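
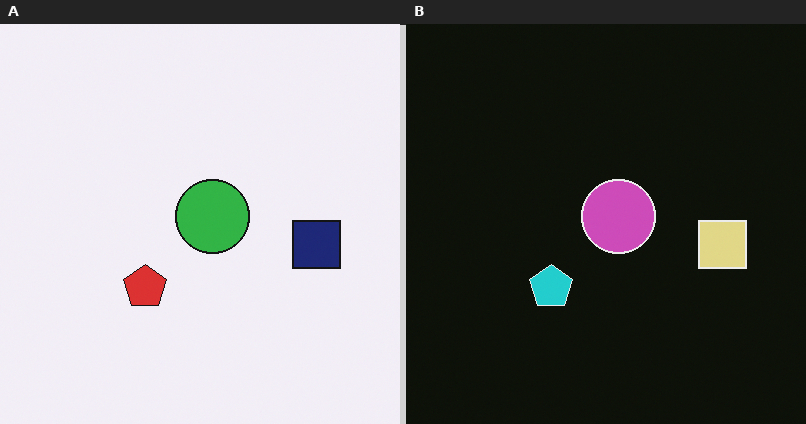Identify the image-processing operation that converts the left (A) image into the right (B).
It was color-inverted (negative).

The light background has become dark and every shape's color is its complement — a photographic negative.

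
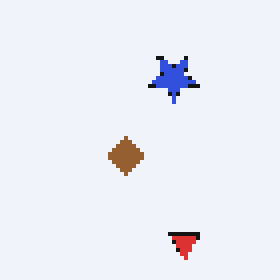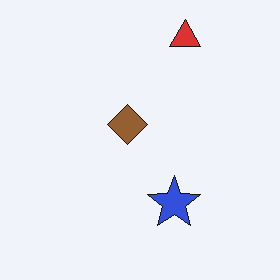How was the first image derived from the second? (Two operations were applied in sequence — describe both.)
The image was lightly pixelated (a mild mosaic effect), then flipped vertically (top ↔ bottom).

Shapes are reduced to large square blocks; fine edges and outlines are lost — a downscale-then-upscale (mosaic) effect. The red triangle is in the top of the second image and the bottom of the first — shapes on opposite sides of the horizontal midline have swapped in a mirror flip.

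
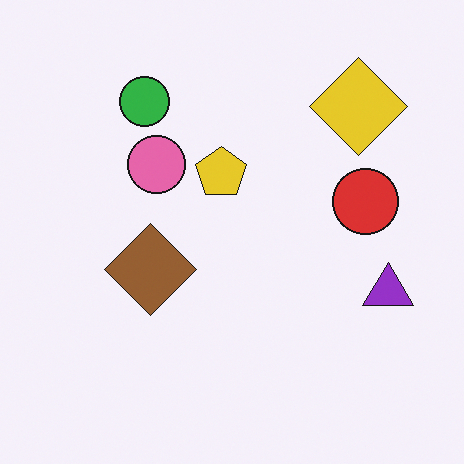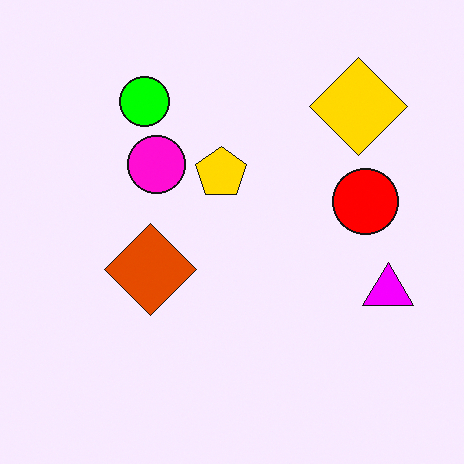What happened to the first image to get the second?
This is the original image heavily oversaturated.

All colors are more vivid — a global saturation change.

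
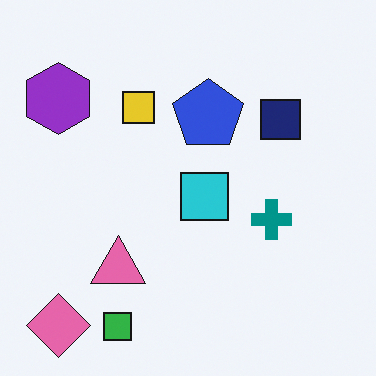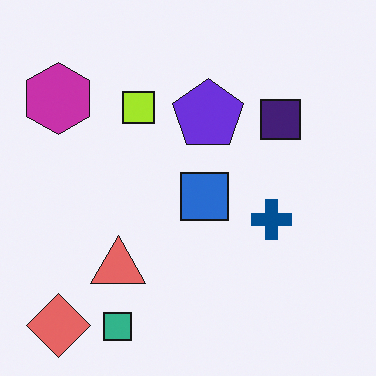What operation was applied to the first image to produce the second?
The transformation is: hue-shifted slightly.

Every shape's color has rotated by the same amount around the hue wheel — a uniform hue shift.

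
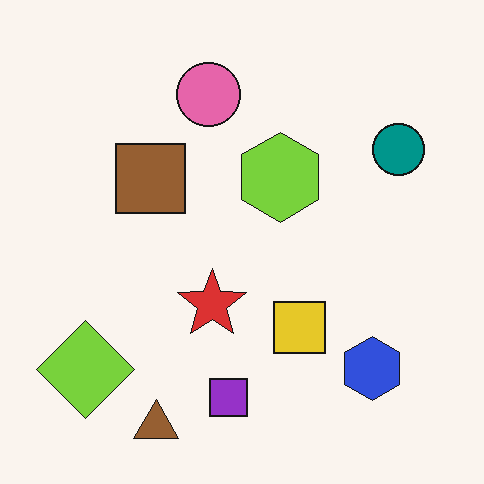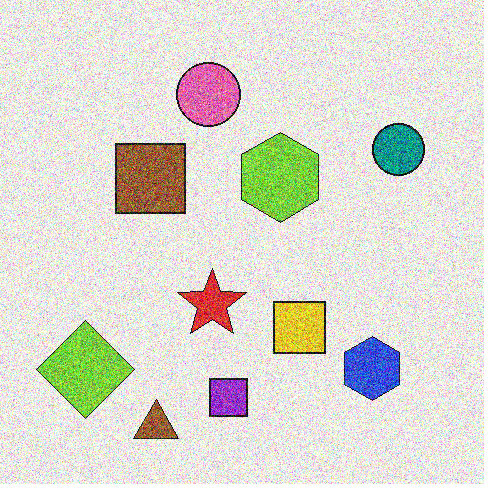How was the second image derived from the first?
It was degraded with heavy additive noise.

Random speckle covers the whole image, including the flat background.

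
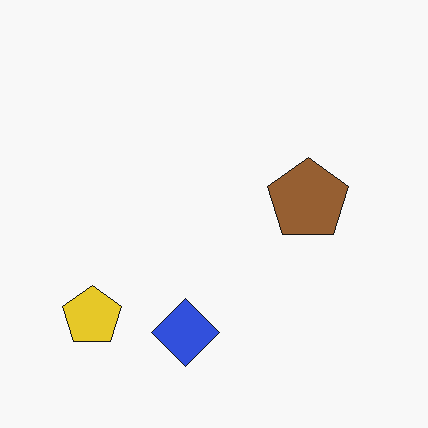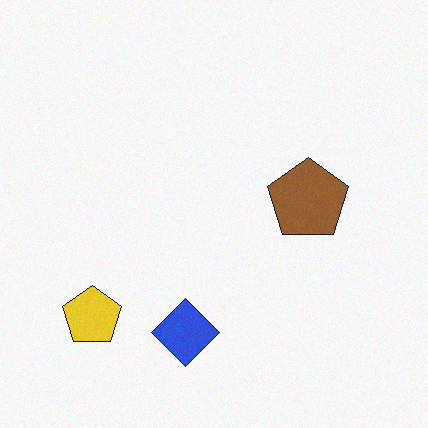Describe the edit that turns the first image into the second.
The transformation is: degraded with subtle gaussian noise.

Random speckle covers the whole image, including the flat background.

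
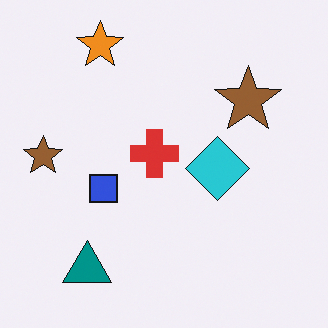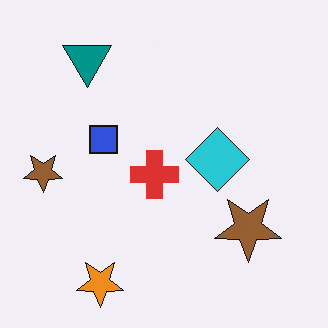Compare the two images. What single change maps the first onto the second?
This is the original image flipped vertically (top ↔ bottom).

The orange star is in the top-left of the first image and the bottom-left of the second — shapes on opposite sides of the horizontal midline have swapped in a mirror flip.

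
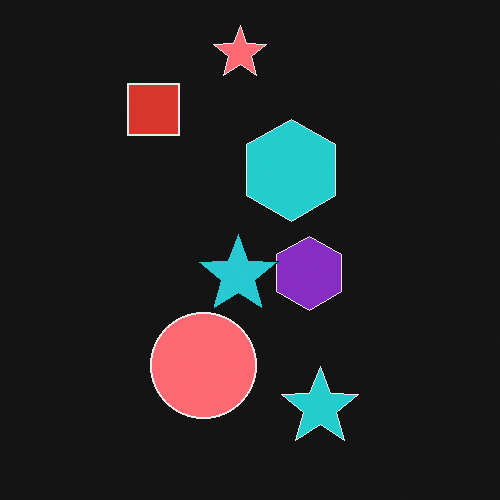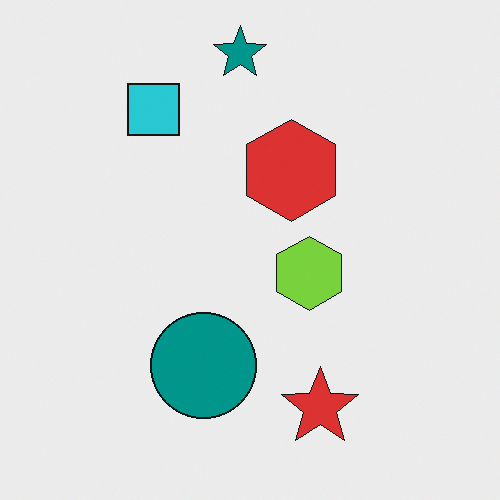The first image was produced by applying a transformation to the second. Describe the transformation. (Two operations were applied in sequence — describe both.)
This is the original image color-inverted (negative), then overlaid with an additional cyan star.

The light background has become dark and every shape's color is its complement — a photographic negative. A cyan star appears in the first image that is absent from the second.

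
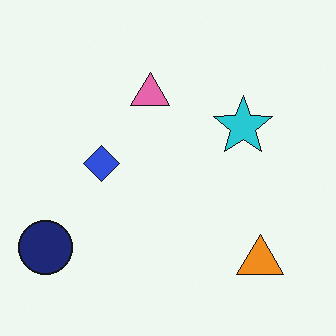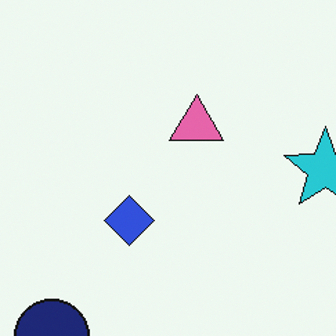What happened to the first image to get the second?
The transformation is: cropped to a modestly smaller region and rescaled.

The visible shapes are larger and the field of view is narrower; shapes near the original edges may be partly or wholly outside the frame — a crop-and-rescale.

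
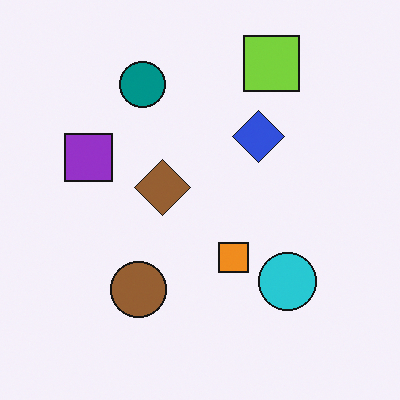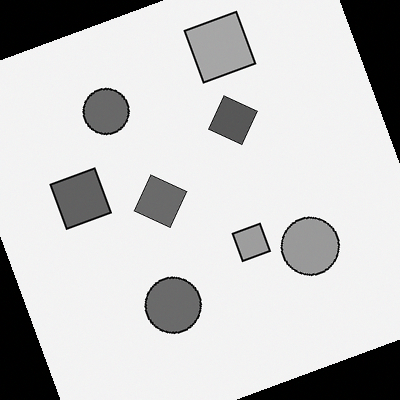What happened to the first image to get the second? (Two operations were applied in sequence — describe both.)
The image was converted to grayscale, then rotated counter-clockwise by a moderate amount.

All color is removed — every shape is now a shade of grey. Every shape is tilted by the same angle and the image corners show triangular fill wedges — a whole-image rotation by a non-right angle.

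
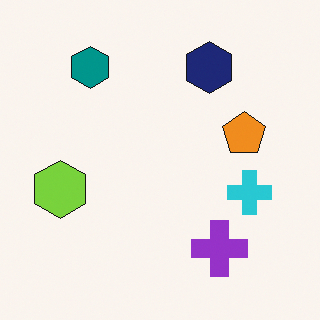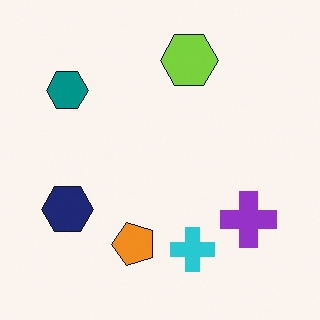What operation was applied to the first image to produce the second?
Transposed (reflected across the top-left ↔ bottom-right diagonal).

Shapes have swapped their row and column positions — what was in the top-right is now in the bottom-left — a diagonal reflection.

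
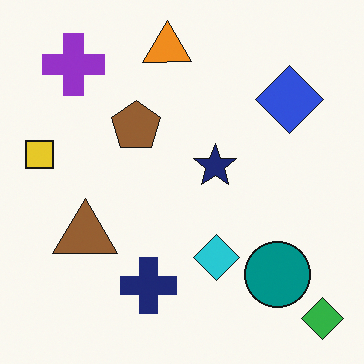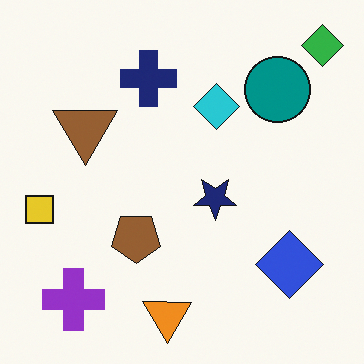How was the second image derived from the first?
It was flipped vertically (top ↔ bottom).

The green diamond is in the bottom-right of the first image and the top-right of the second — shapes on opposite sides of the horizontal midline have swapped in a mirror flip.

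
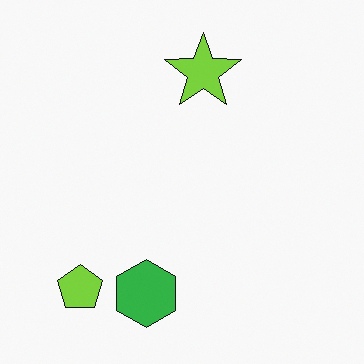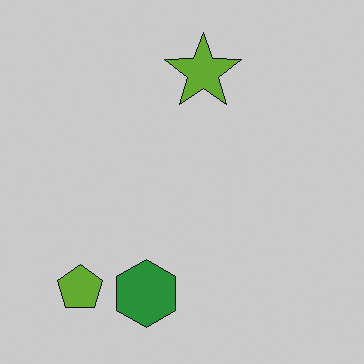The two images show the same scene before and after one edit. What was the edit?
The image was darkened a little.

Every pixel — background and shapes alike — is uniformly darkened.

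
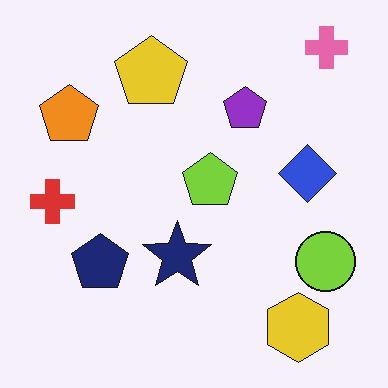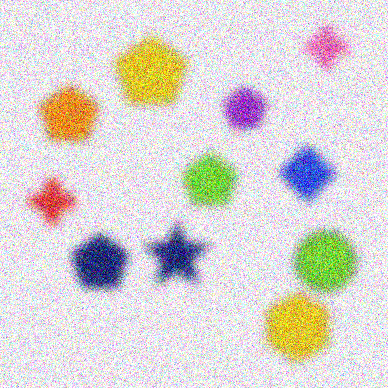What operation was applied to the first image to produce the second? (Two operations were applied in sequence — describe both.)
Strongly gaussian-blurred, then degraded with a thick layer of grain.

Shape edges and outlines are uniformly softened across the whole image. Random speckle covers the whole image, including the flat background.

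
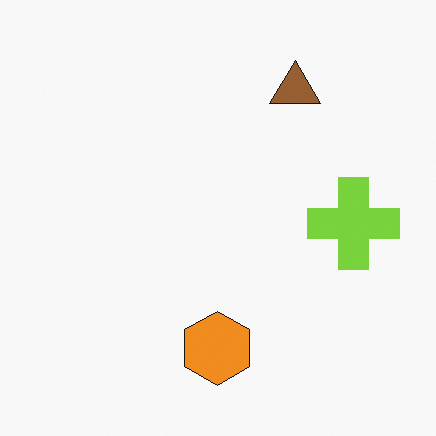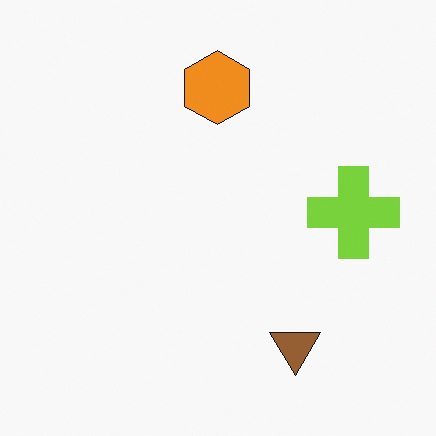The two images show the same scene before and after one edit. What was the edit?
This is the original image flipped vertically (top ↔ bottom).

The orange hexagon is in the bottom of the first image and the top of the second — shapes on opposite sides of the horizontal midline have swapped in a mirror flip.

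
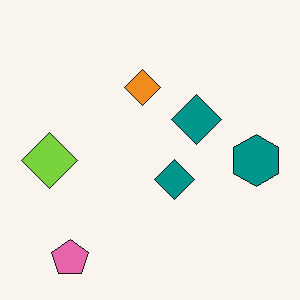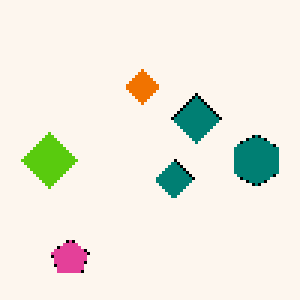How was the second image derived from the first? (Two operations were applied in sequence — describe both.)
The image was given slightly increased contrast, then lightly pixelated (a mild mosaic effect).

Tones are pushed away from mid-grey across the whole image — a global contrast change. Shapes are reduced to large square blocks; fine edges and outlines are lost — a downscale-then-upscale (mosaic) effect.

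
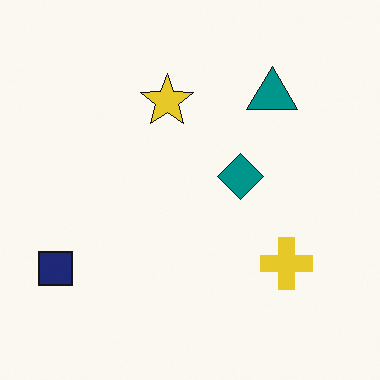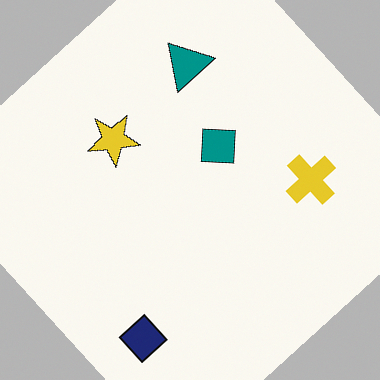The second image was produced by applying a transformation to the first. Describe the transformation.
Rotated counter-clockwise by a large amount — several tens of degrees.

Every shape is tilted by the same angle and the image corners show triangular fill wedges — a whole-image rotation by a non-right angle.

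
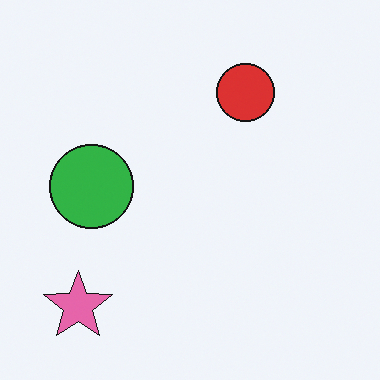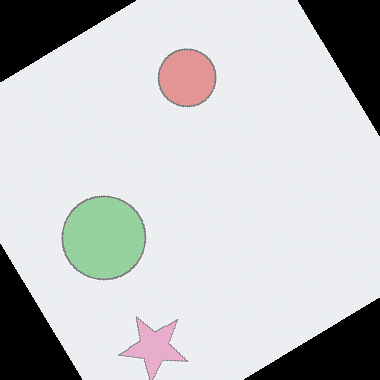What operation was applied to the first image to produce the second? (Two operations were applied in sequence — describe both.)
The second image is the first washed out (contrast reduced), then rotated counter-clockwise by a large amount — several tens of degrees.

Tones are pushed toward mid-grey across the whole image — a global contrast change. Every shape is tilted by the same angle and the image corners show triangular fill wedges — a whole-image rotation by a non-right angle.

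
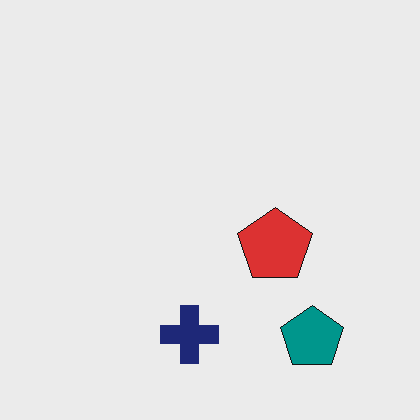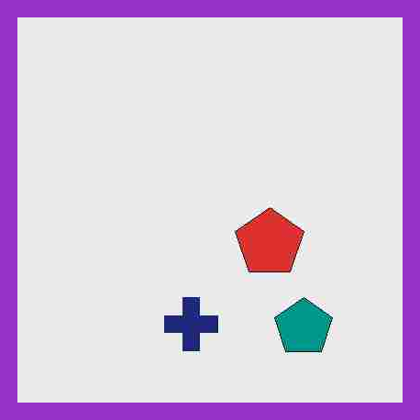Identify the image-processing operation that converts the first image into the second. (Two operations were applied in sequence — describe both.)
The image was degraded with heavy JPEG compression, then framed with a purple border.

Blocky 8×8 compression artifacts appear around shape edges and the flat background shows ringing — characteristic JPEG degradation. A solid purple frame runs around the edge of the second image, with the content slightly shrunk inside it.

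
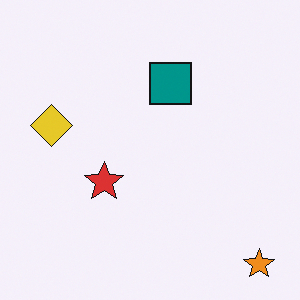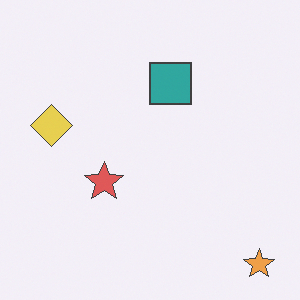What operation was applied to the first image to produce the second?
It was given slightly reduced contrast.

Tones are pushed toward mid-grey across the whole image — a global contrast change.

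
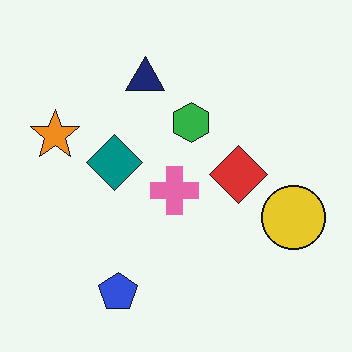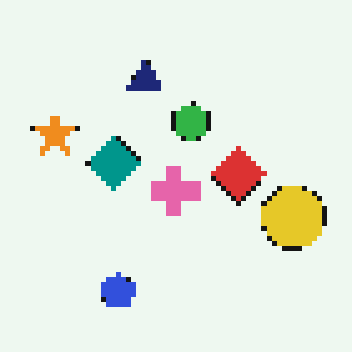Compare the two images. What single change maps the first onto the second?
The second image is the first lightly pixelated (a mild mosaic effect).

Shapes are reduced to large square blocks; fine edges and outlines are lost — a downscale-then-upscale (mosaic) effect.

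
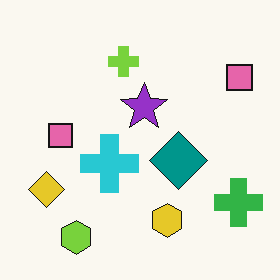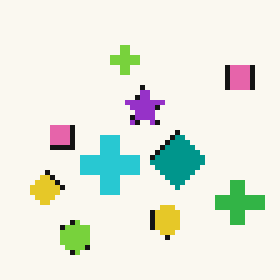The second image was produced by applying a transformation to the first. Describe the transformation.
The image was mildly pixelated.

Shapes are reduced to large square blocks; fine edges and outlines are lost — a downscale-then-upscale (mosaic) effect.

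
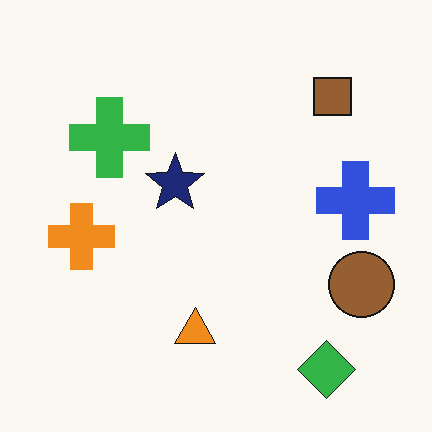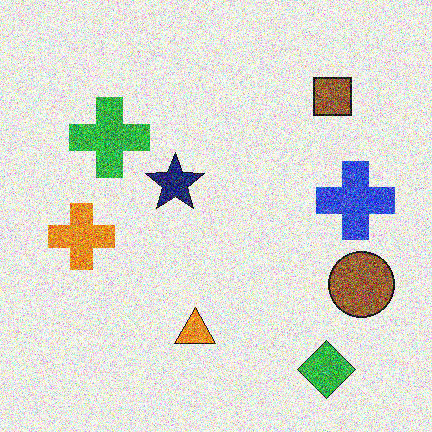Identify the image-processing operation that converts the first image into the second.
It was degraded with strong gaussian noise.

Random speckle covers the whole image, including the flat background.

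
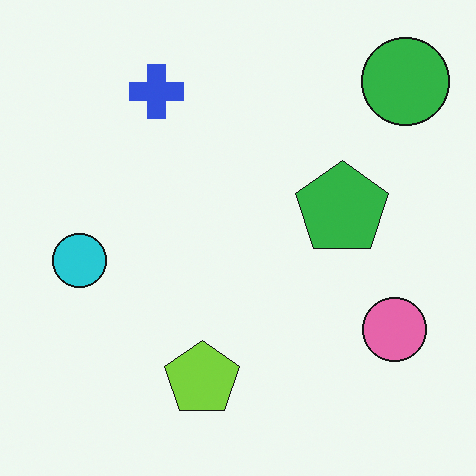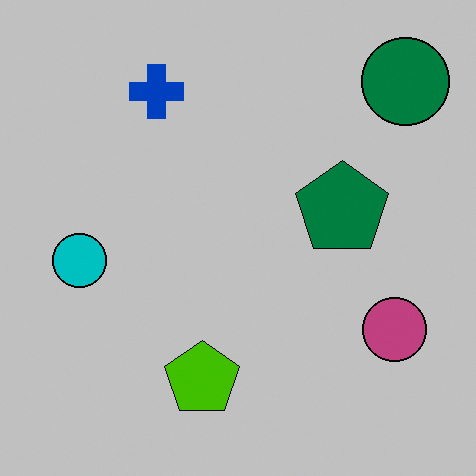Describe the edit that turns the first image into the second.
The image was aggressively posterized.

Each flat color has snapped to a coarser quantized level — most visibly, the near-white background has dropped to a flat grey.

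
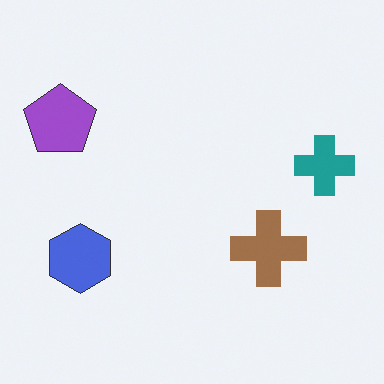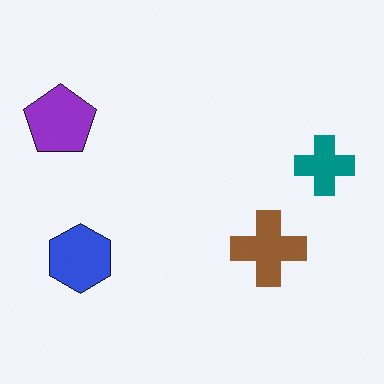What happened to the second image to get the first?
The image was given slightly reduced contrast.

Tones are pushed toward mid-grey across the whole image — a global contrast change.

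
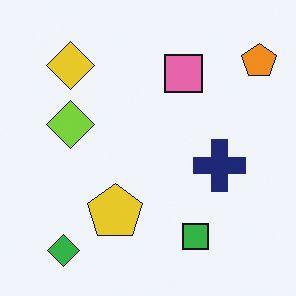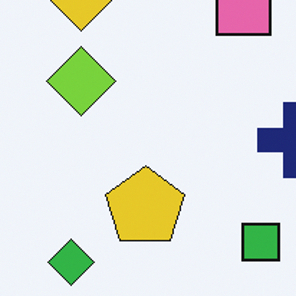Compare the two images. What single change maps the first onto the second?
It was cropped slightly and scaled back up.

The visible shapes are larger and the field of view is narrower; shapes near the original edges may be partly or wholly outside the frame — a crop-and-rescale.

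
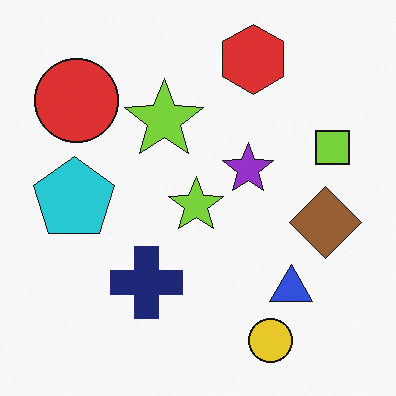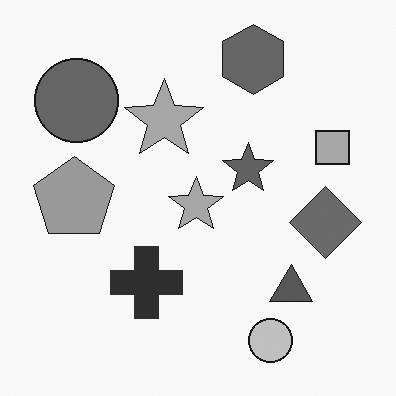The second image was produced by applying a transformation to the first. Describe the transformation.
The transformation is: converted to grayscale.

All color is removed — every shape is now a shade of grey.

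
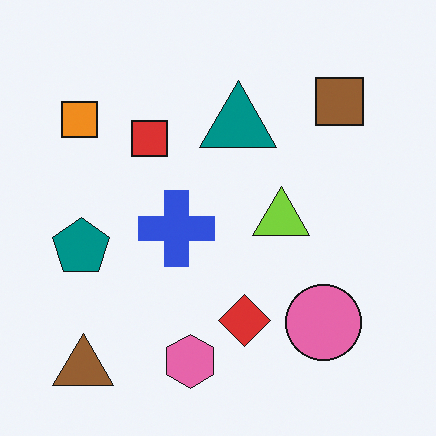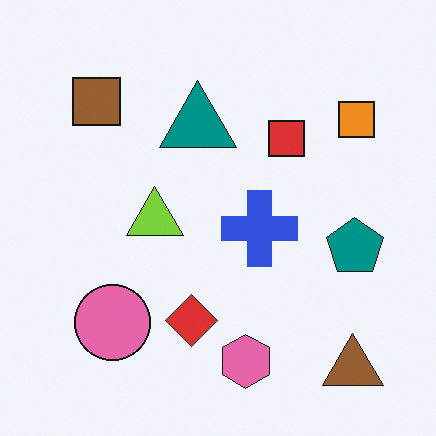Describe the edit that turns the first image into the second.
The transformation is: flipped horizontally (left ↔ right).

The orange square is in the top-left of the first image and the top-right of the second — shapes on opposite sides of the vertical midline have swapped in a mirror flip.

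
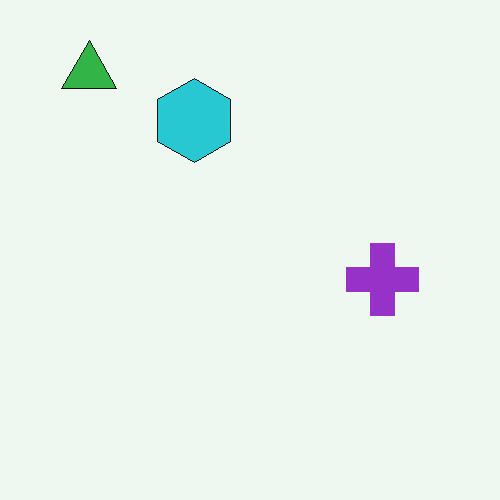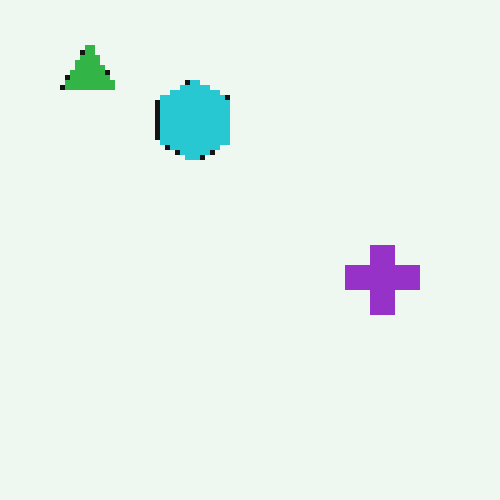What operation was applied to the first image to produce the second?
The second image is the first lightly pixelated (a mild mosaic effect).

Shapes are reduced to large square blocks; fine edges and outlines are lost — a downscale-then-upscale (mosaic) effect.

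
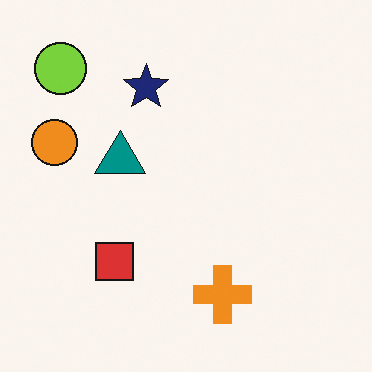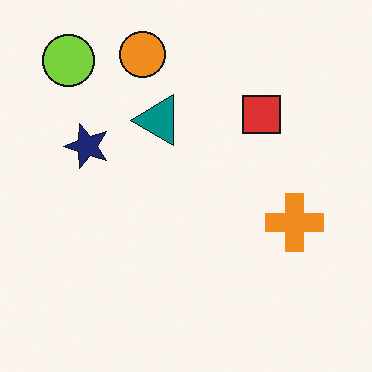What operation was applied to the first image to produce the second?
The transformation is: transposed (reflected across the top-left ↔ bottom-right diagonal).

Shapes have swapped their row and column positions — what was in the top-right is now in the bottom-left — a diagonal reflection.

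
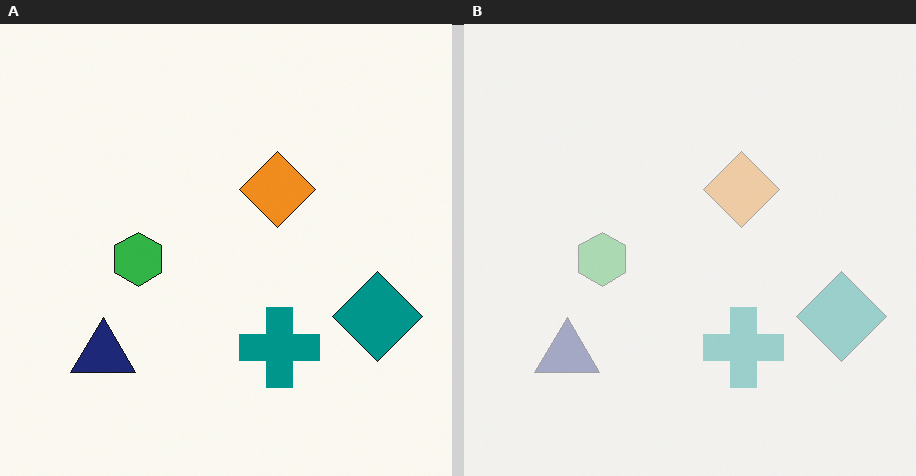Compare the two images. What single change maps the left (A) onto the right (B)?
The transformation is: given much lower contrast.

Tones are pushed toward mid-grey across the whole image — a global contrast change.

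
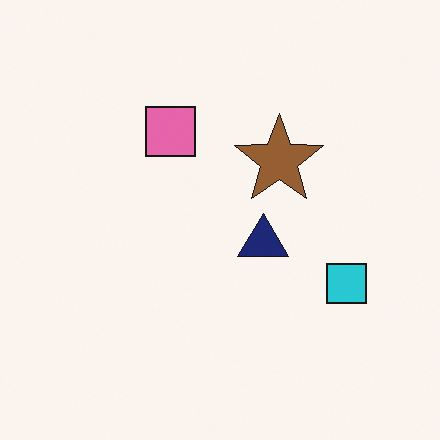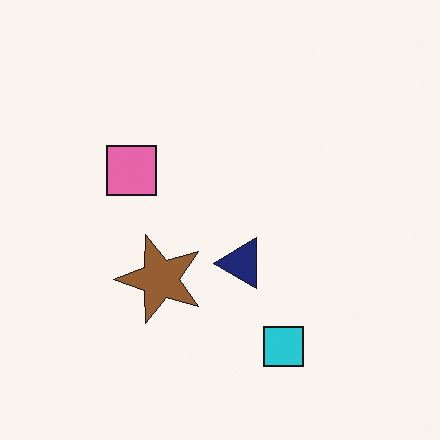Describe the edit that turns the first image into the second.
It was transposed (reflected across the top-left ↔ bottom-right diagonal).

Shapes have swapped their row and column positions — what was in the top-right is now in the bottom-left — a diagonal reflection.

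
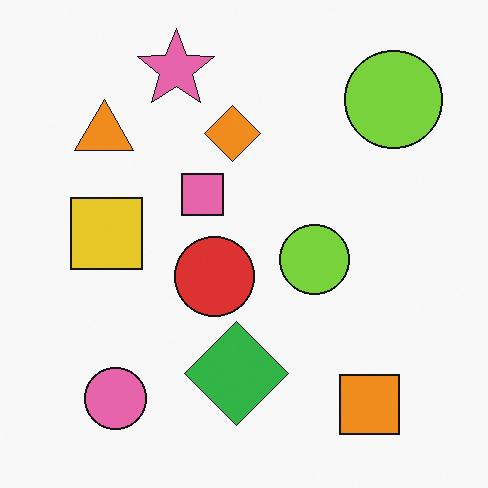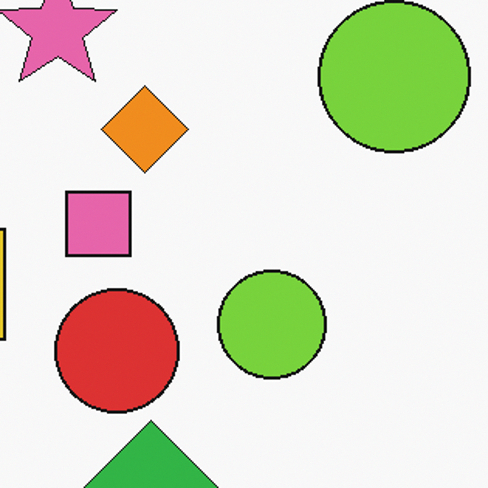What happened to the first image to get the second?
The second image is the first cropped to a modestly smaller region and rescaled.

The visible shapes are larger and the field of view is narrower; shapes near the original edges may be partly or wholly outside the frame — a crop-and-rescale.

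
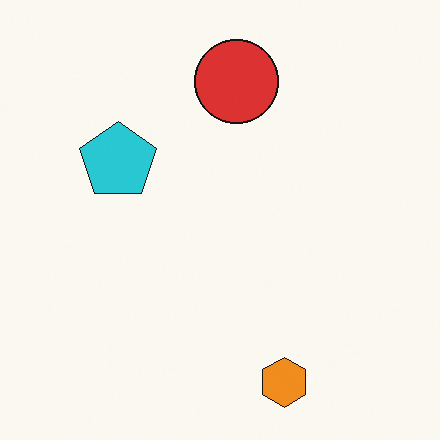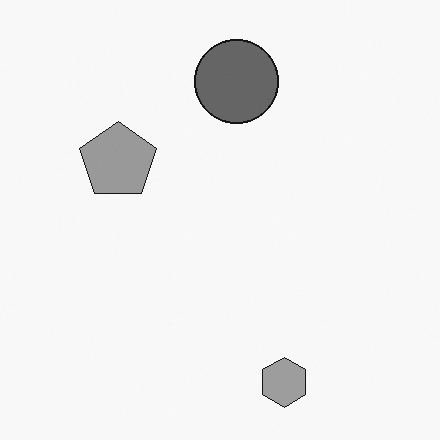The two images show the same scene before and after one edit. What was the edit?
It was converted to grayscale.

All color is removed — every shape is now a shade of grey.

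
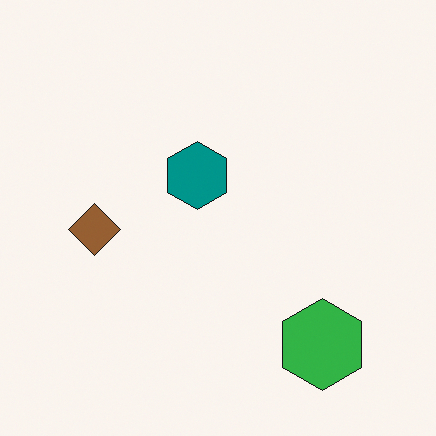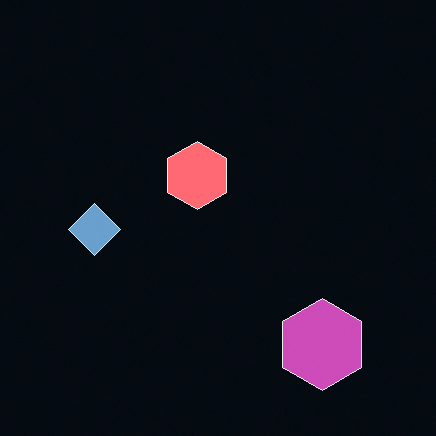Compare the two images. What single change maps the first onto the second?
This is the original image color-inverted (negative).

The light background has become dark and every shape's color is its complement — a photographic negative.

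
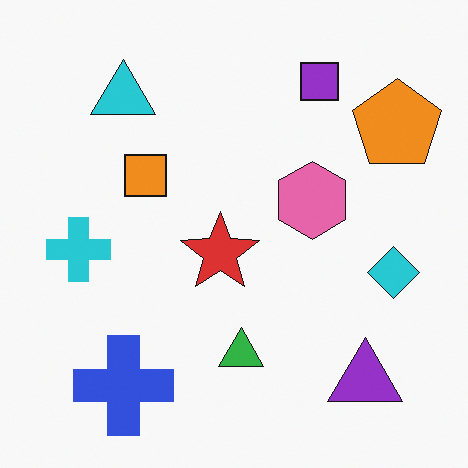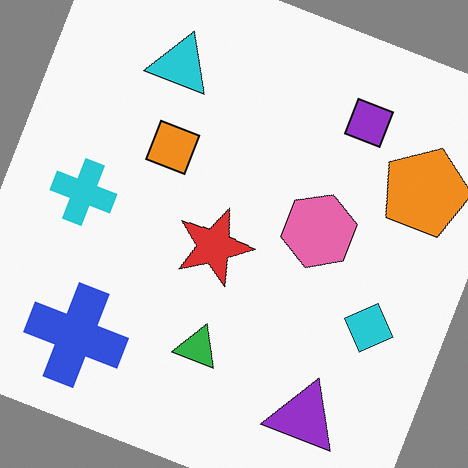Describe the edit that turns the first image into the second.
The transformation is: rotated clockwise by a clearly visible amount.

Every shape is tilted by the same angle and the image corners show triangular fill wedges — a whole-image rotation by a non-right angle.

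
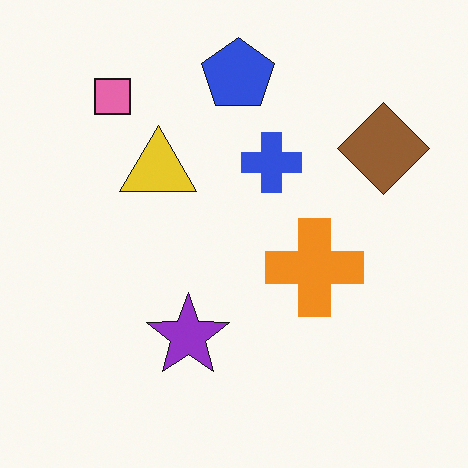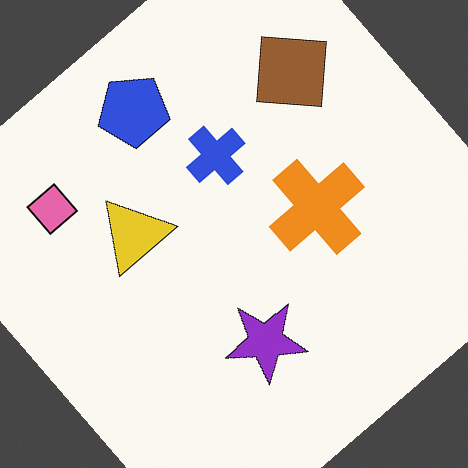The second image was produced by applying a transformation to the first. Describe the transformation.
This is the original image rotated counter-clockwise by a large amount — several tens of degrees.

Every shape is tilted by the same angle and the image corners show triangular fill wedges — a whole-image rotation by a non-right angle.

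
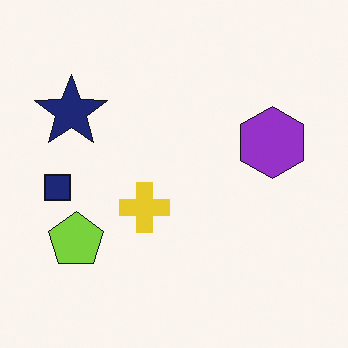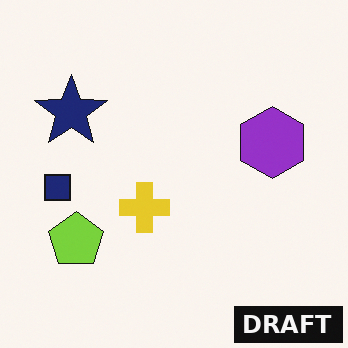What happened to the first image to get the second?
The image was watermarked with the text "DRAFT" in the lower-right corner.

A dark label reading "DRAFT" appears in the lower-right corner.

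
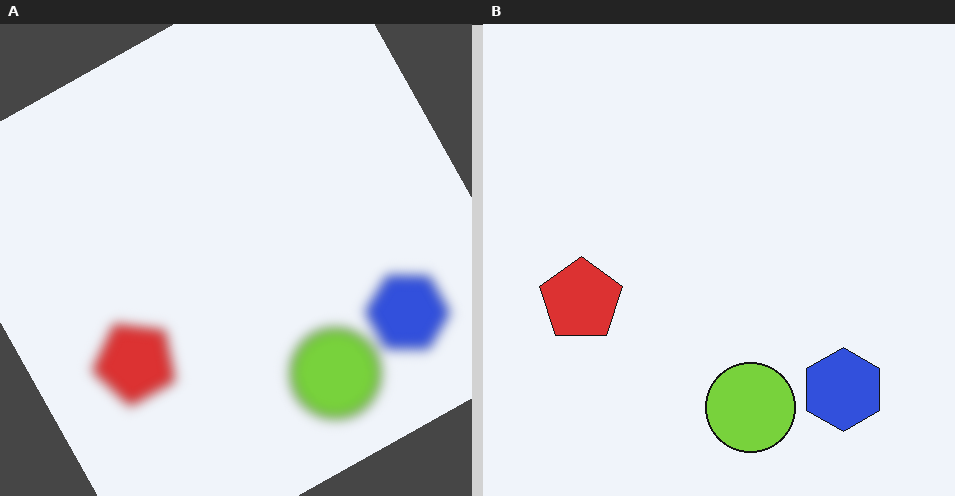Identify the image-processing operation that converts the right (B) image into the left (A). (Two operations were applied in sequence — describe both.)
The transformation is: heavily blurred, then rotated counter-clockwise by a moderate amount.

Shape edges and outlines are uniformly softened across the whole image. Every shape is tilted by the same angle and the image corners show triangular fill wedges — a whole-image rotation by a non-right angle.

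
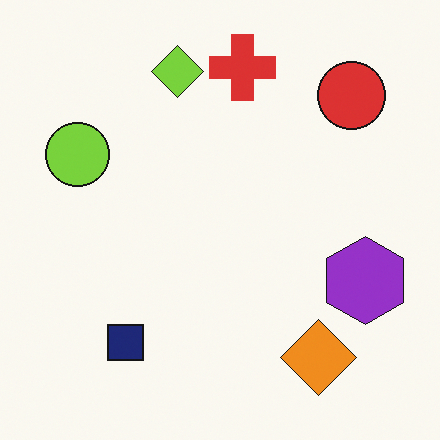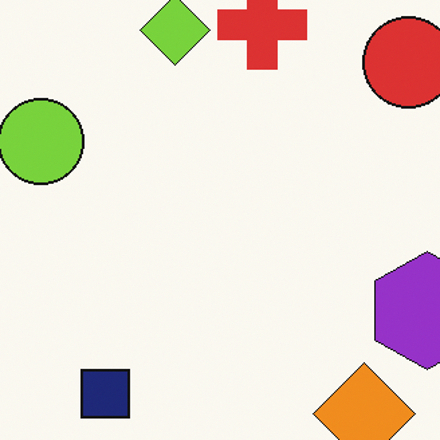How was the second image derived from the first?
The image was cropped to a modestly smaller region and rescaled.

The visible shapes are larger and the field of view is narrower; shapes near the original edges may be partly or wholly outside the frame — a crop-and-rescale.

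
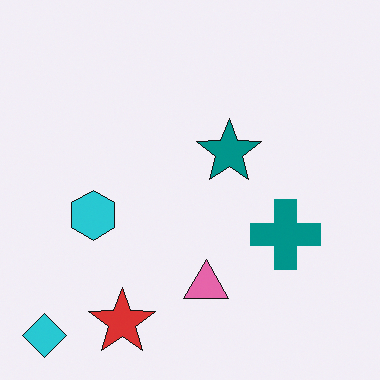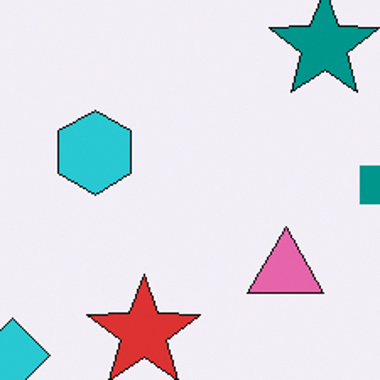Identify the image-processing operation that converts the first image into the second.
Cropped tightly and scaled back up.

The visible shapes are larger and the field of view is narrower; shapes near the original edges may be partly or wholly outside the frame — a crop-and-rescale.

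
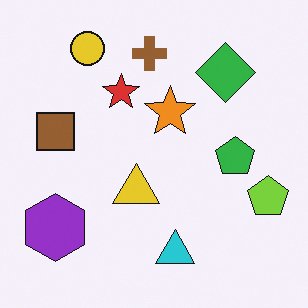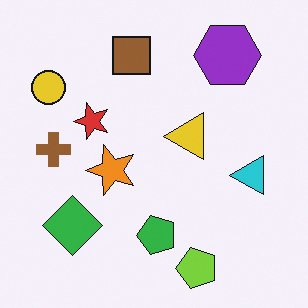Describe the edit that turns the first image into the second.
This is the original image transposed (reflected across the top-left ↔ bottom-right diagonal).

Shapes have swapped their row and column positions — what was in the top-right is now in the bottom-left — a diagonal reflection.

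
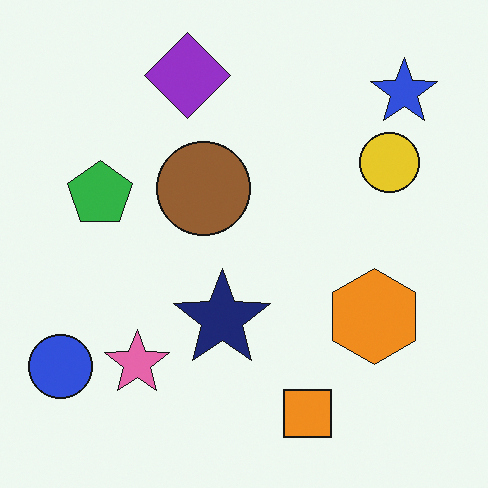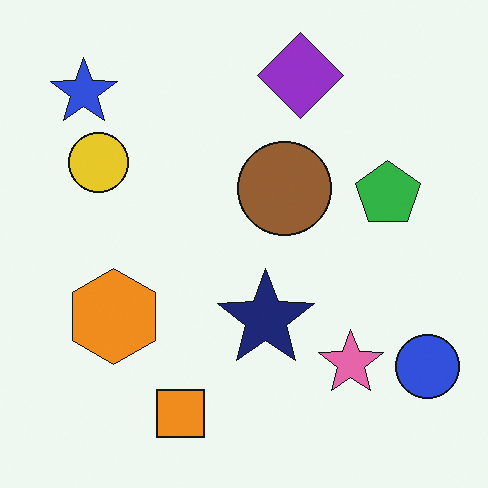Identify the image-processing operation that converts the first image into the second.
It was flipped horizontally (left ↔ right).

The blue circle is in the bottom-left of the first image and the bottom-right of the second — shapes on opposite sides of the vertical midline have swapped in a mirror flip.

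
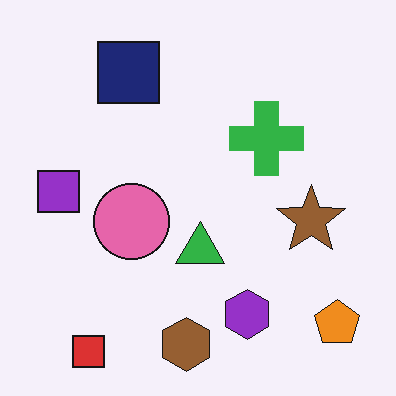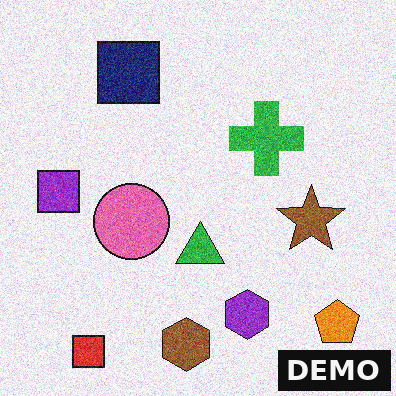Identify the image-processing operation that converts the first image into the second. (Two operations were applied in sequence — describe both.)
It was degraded with visible gaussian noise, then watermarked with the text "DEMO" in the lower-right corner.

Random speckle covers the whole image, including the flat background. A dark label reading "DEMO" appears in the lower-right corner.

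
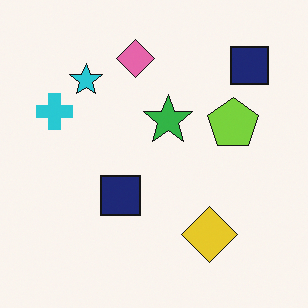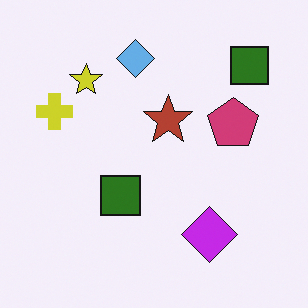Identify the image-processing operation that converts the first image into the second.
Hue-shifted by a large amount.

Every shape's color has rotated by the same amount around the hue wheel — a uniform hue shift.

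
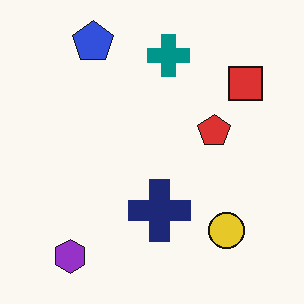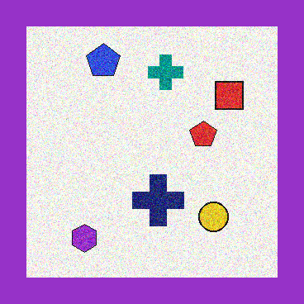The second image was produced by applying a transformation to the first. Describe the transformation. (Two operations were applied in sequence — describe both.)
The transformation is: degraded with a thick layer of grain, then framed with a purple border.

Random speckle covers the whole image, including the flat background. A solid purple frame runs around the edge of the second image, with the content slightly shrunk inside it.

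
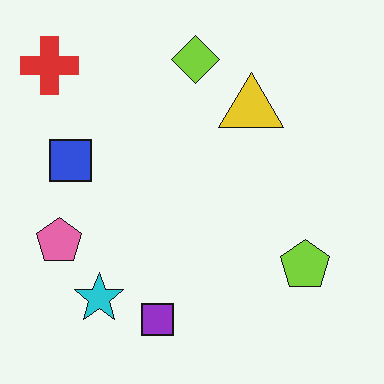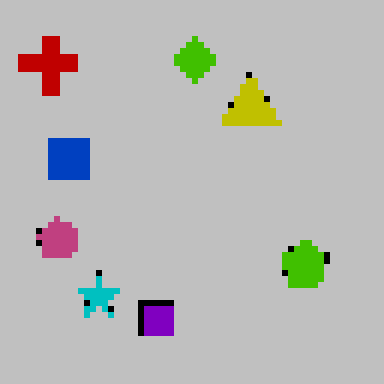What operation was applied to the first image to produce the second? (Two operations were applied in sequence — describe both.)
The transformation is: aggressively posterized, then moderately pixelated.

Each flat color has snapped to a coarser quantized level — most visibly, the near-white background has dropped to a flat grey. Shapes are reduced to large square blocks; fine edges and outlines are lost — a downscale-then-upscale (mosaic) effect.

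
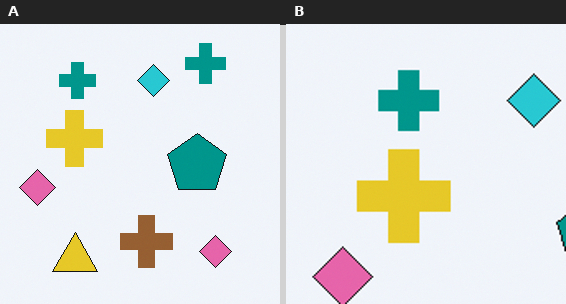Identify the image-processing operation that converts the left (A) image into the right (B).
The right (B) image is the left (A) cropped tightly and scaled back up.

The visible shapes are larger and the field of view is narrower; shapes near the original edges may be partly or wholly outside the frame — a crop-and-rescale.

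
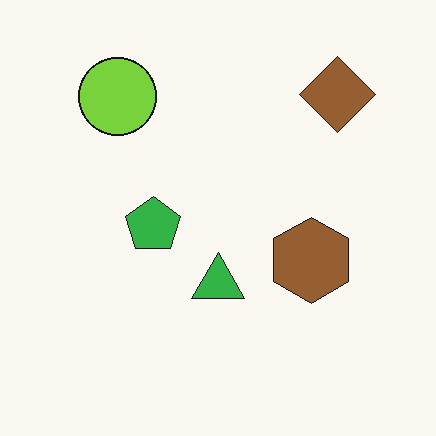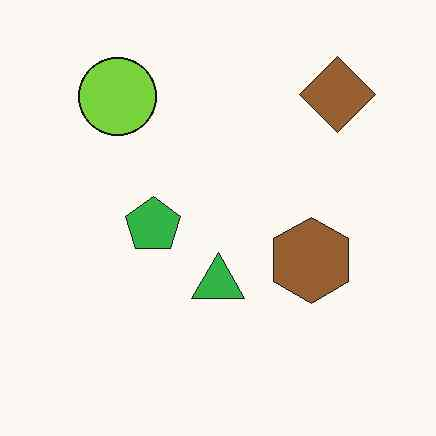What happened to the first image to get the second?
The second image is the first JPEG-compressed with visible artifacts.

Blocky 8×8 compression artifacts appear around shape edges and the flat background shows ringing — characteristic JPEG degradation.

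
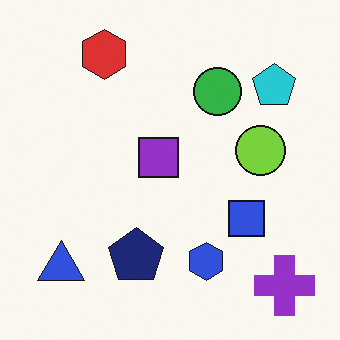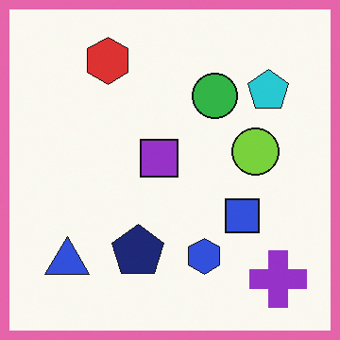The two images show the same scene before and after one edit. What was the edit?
The second image is the first framed with a pink border.

A solid pink frame runs around the edge of the second image, with the content slightly shrunk inside it.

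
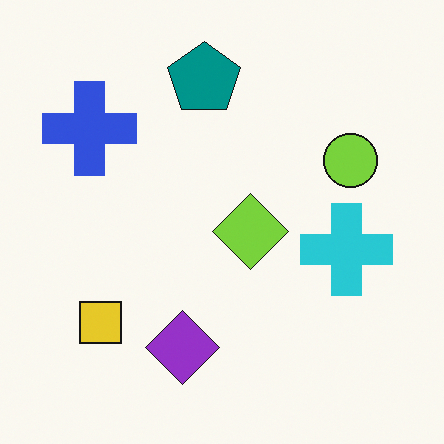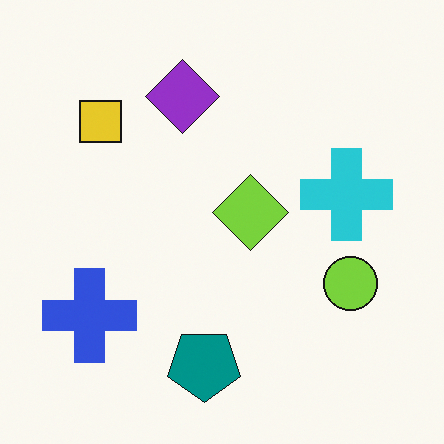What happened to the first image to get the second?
It was flipped vertically (top ↔ bottom).

The teal pentagon is in the top of the first image and the bottom of the second — shapes on opposite sides of the horizontal midline have swapped in a mirror flip.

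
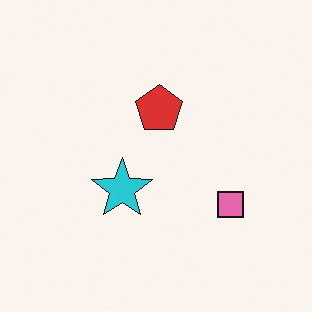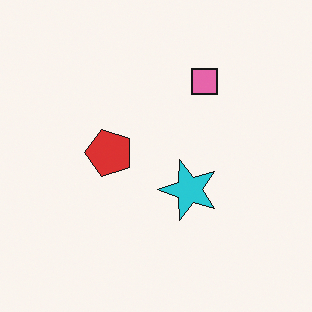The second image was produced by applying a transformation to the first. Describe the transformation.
Rotated 90° counter-clockwise.

The pink square sits in the right of the first image and the top of the second — consistent with a whole-image 90° counter-clockwise rotation.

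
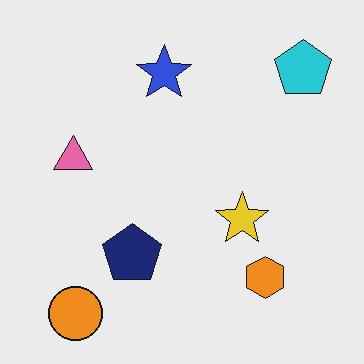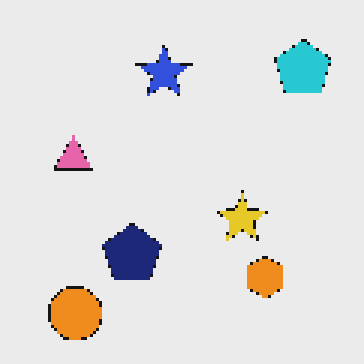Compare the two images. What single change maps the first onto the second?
This is the original image mildly pixelated.

Shapes are reduced to large square blocks; fine edges and outlines are lost — a downscale-then-upscale (mosaic) effect.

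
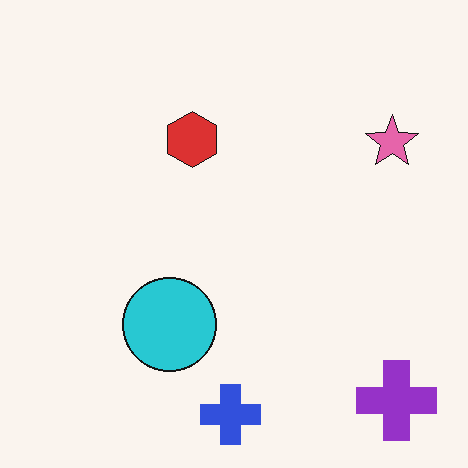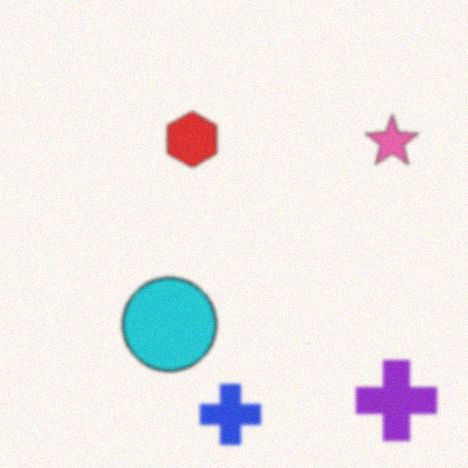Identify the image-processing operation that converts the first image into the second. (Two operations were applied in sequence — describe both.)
It was lightly blurred, then degraded with a light layer of grain.

Shape edges and outlines are uniformly softened across the whole image. Random speckle covers the whole image, including the flat background.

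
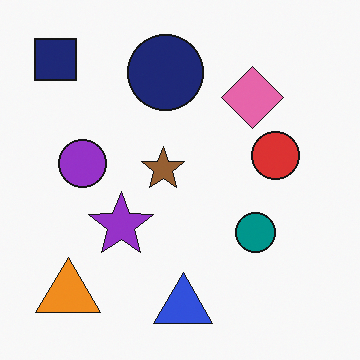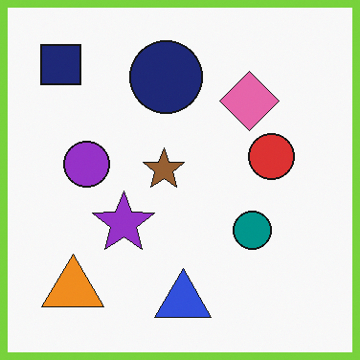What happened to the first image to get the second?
The transformation is: framed with a lime border.

A solid lime frame runs around the edge of the second image, with the content slightly shrunk inside it.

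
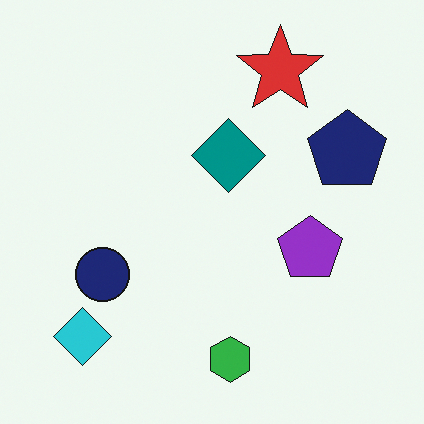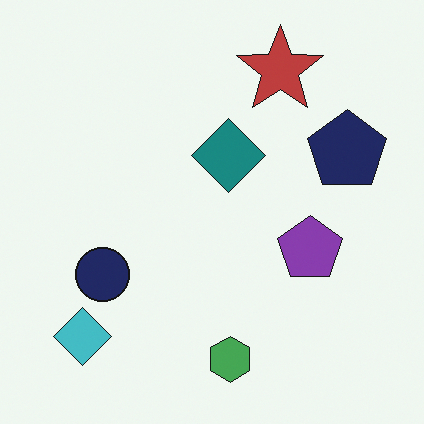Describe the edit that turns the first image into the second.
The transformation is: slightly desaturated.

All colors are more muted and greyish — a global saturation change.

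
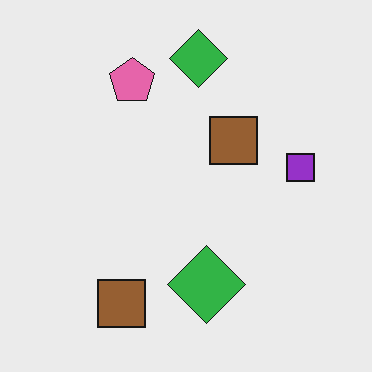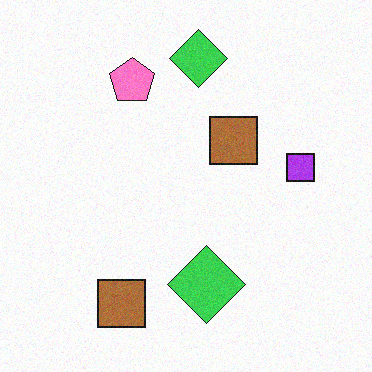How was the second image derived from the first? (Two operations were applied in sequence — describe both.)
It was brightened a little, then degraded with subtle gaussian noise.

Every pixel — background and shapes alike — is uniformly brightened. Random speckle covers the whole image, including the flat background.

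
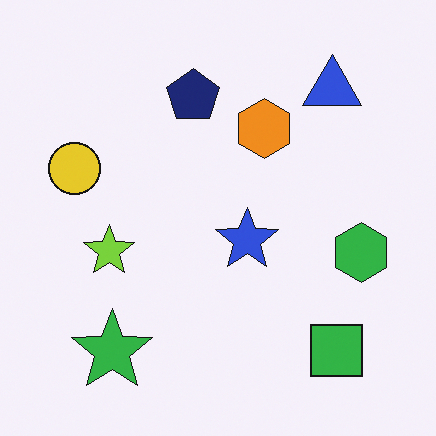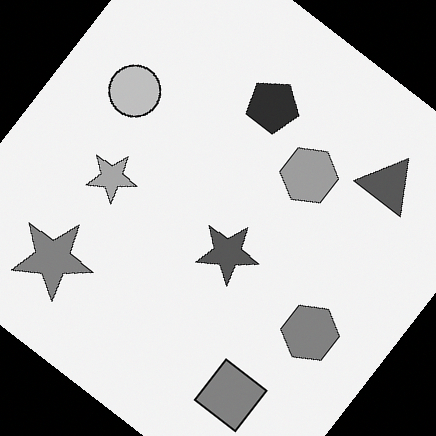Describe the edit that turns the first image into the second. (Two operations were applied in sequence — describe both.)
The second image is the first rotated clockwise by a large amount — several tens of degrees, then converted to grayscale.

Every shape is tilted by the same angle and the image corners show triangular fill wedges — a whole-image rotation by a non-right angle. All color is removed — every shape is now a shade of grey.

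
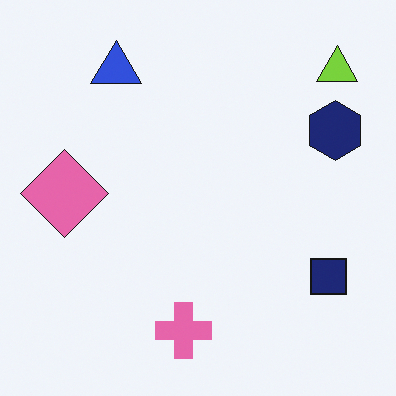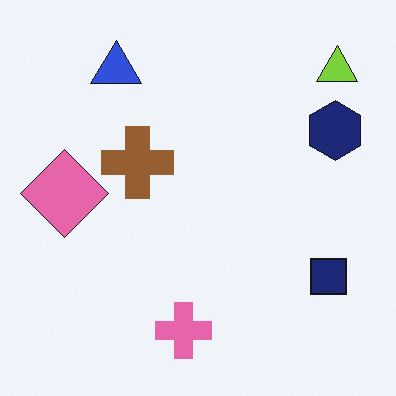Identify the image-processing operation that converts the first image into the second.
The image was overlaid with an additional brown cross.

A brown cross appears in the second image that is absent from the first.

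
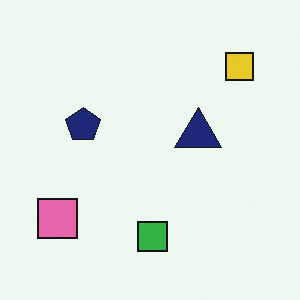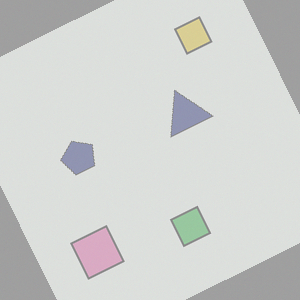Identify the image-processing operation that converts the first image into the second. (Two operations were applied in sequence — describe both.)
The second image is the first rotated counter-clockwise by a clearly visible amount, then washed out (contrast reduced).

Every shape is tilted by the same angle and the image corners show triangular fill wedges — a whole-image rotation by a non-right angle. Tones are pushed toward mid-grey across the whole image — a global contrast change.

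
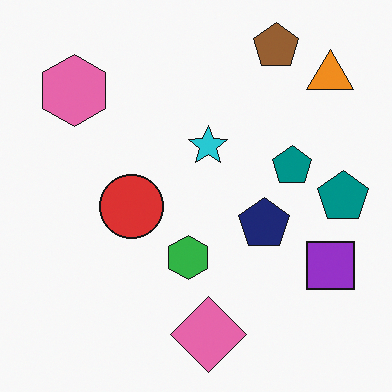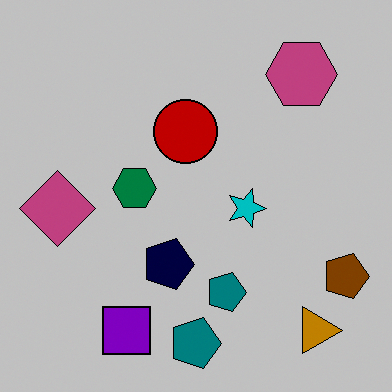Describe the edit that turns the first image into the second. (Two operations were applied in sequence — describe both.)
The second image is the first rotated 90° clockwise, then aggressively posterized.

The orange triangle sits in the top-right of the first image and the bottom-right of the second — consistent with a whole-image 90° clockwise rotation. Each flat color has snapped to a coarser quantized level — most visibly, the near-white background has dropped to a flat grey.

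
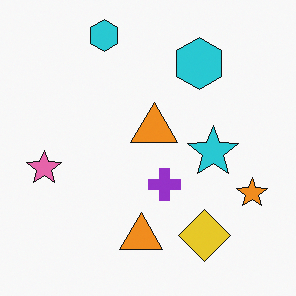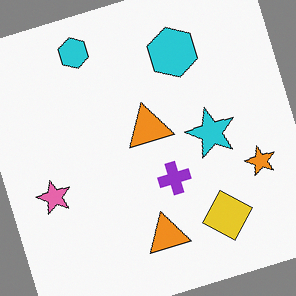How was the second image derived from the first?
It was rotated counter-clockwise by a clearly visible amount.

Every shape is tilted by the same angle and the image corners show triangular fill wedges — a whole-image rotation by a non-right angle.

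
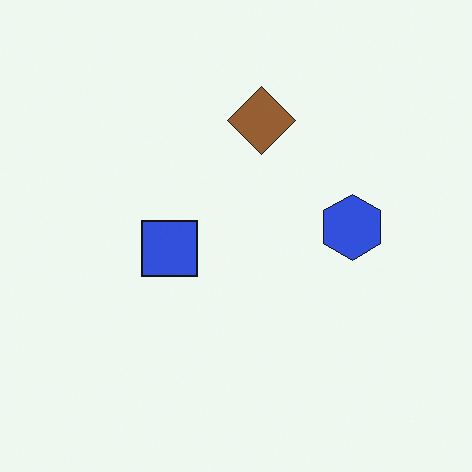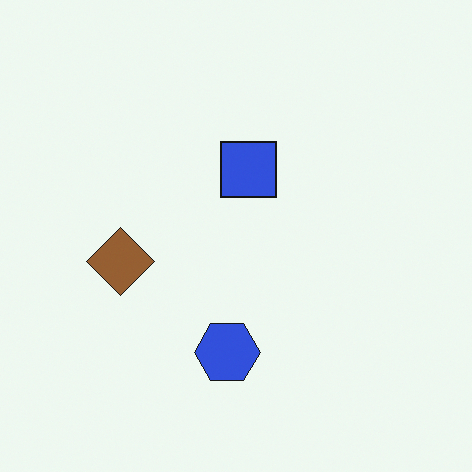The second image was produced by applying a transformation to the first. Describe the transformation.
The second image is the first transposed (reflected across the top-left ↔ bottom-right diagonal).

Shapes have swapped their row and column positions — what was in the top-right is now in the bottom-left — a diagonal reflection.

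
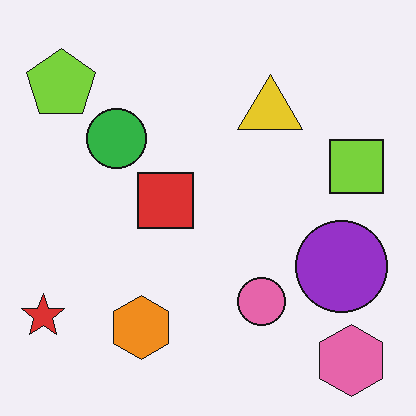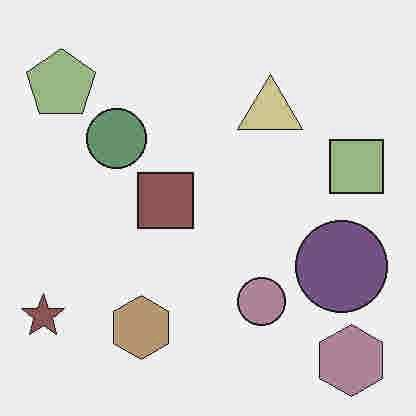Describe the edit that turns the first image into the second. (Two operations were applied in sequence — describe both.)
Heavily JPEG-compressed with obvious blocking artifacts, then made much more muted (saturation change).

Blocky 8×8 compression artifacts appear around shape edges and the flat background shows ringing — characteristic JPEG degradation. All colors are more muted and greyish — a global saturation change.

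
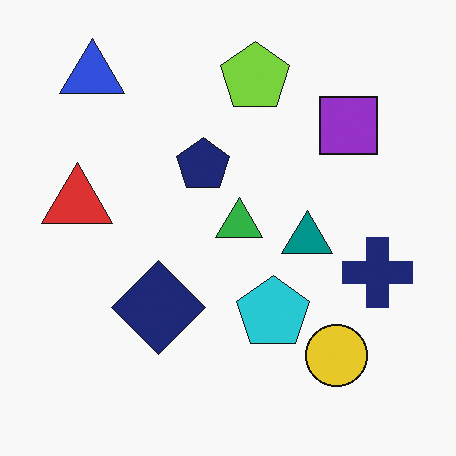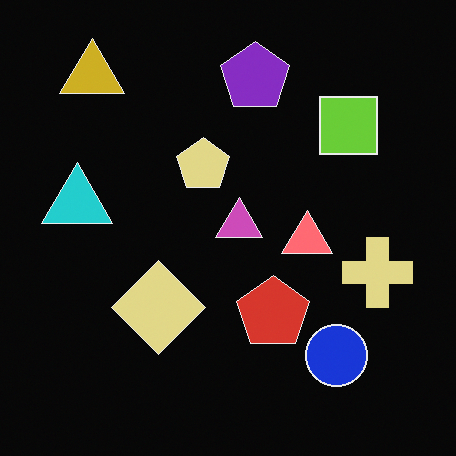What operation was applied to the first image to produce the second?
The image was color-inverted (negative).

The light background has become dark and every shape's color is its complement — a photographic negative.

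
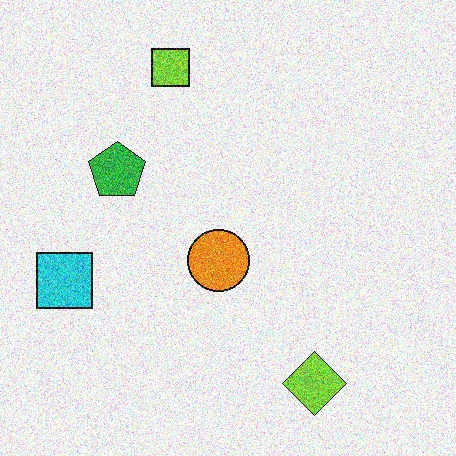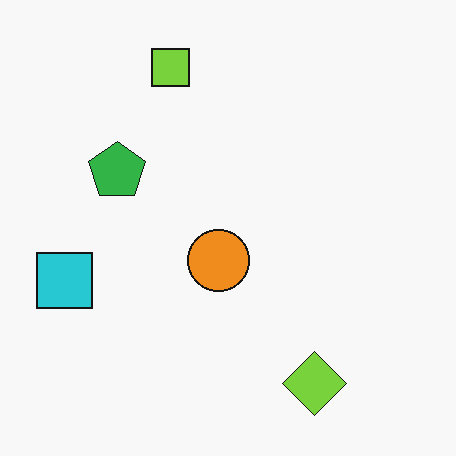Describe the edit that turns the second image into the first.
Degraded with heavy additive noise.

Random speckle covers the whole image, including the flat background.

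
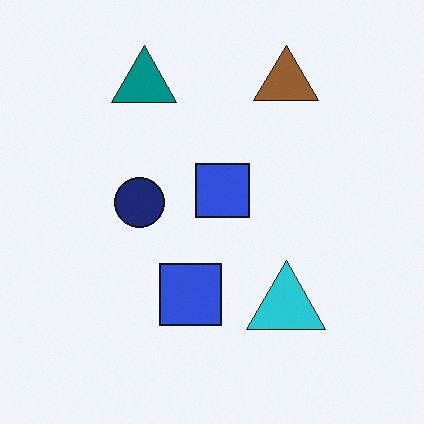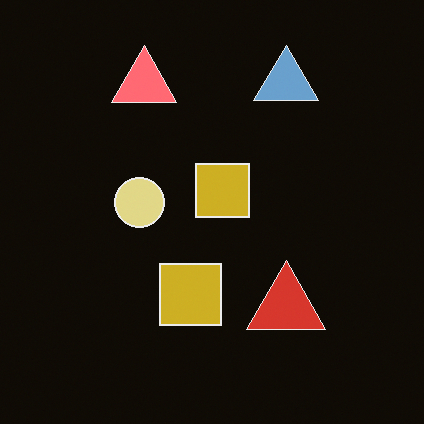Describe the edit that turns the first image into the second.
It was color-inverted (negative).

The light background has become dark and every shape's color is its complement — a photographic negative.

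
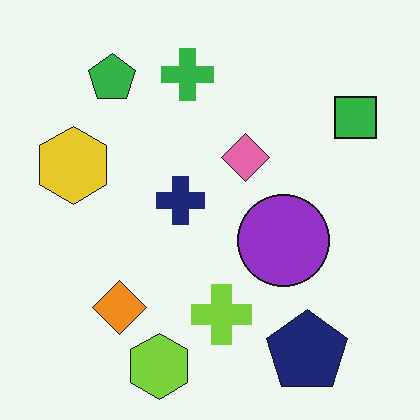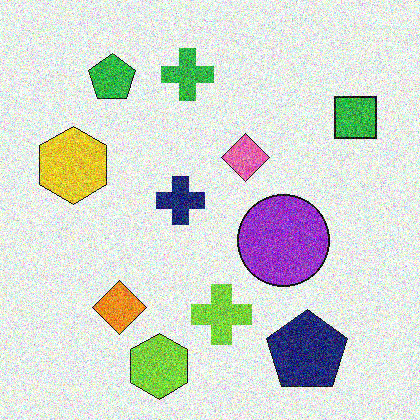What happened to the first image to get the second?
The image was degraded with a thick layer of grain.

Random speckle covers the whole image, including the flat background.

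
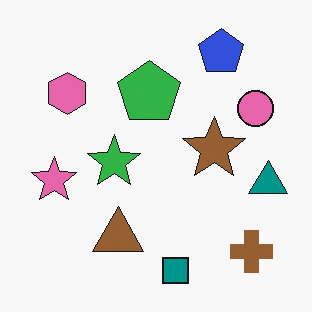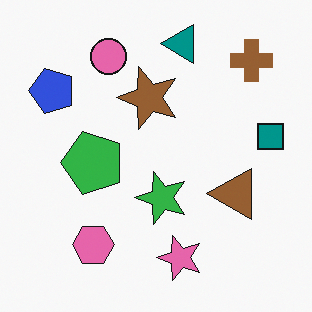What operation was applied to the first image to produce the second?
The second image is the first rotated 90° counter-clockwise.

The brown cross sits in the bottom-right of the first image and the top-right of the second — consistent with a whole-image 90° counter-clockwise rotation.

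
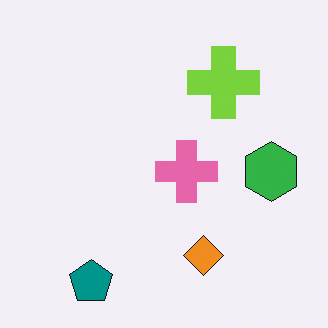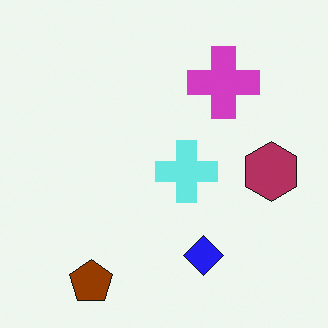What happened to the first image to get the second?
The transformation is: hue-shifted through roughly half the color wheel.

Every shape's color has rotated by the same amount around the hue wheel — a uniform hue shift.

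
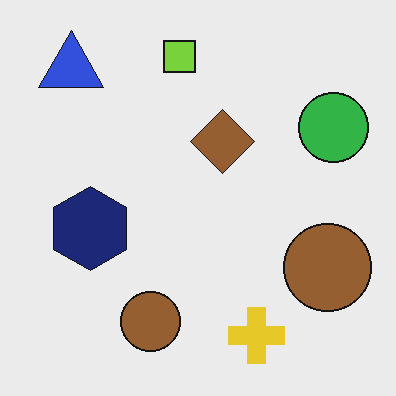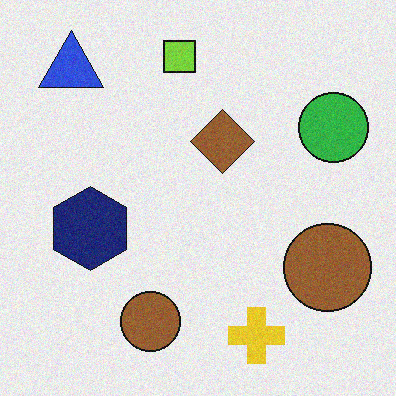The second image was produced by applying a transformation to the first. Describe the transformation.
It was degraded with a light layer of grain.

Random speckle covers the whole image, including the flat background.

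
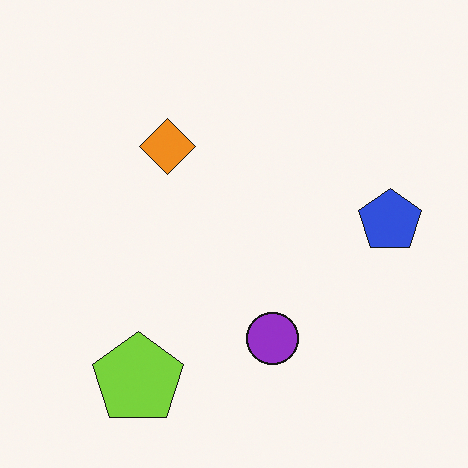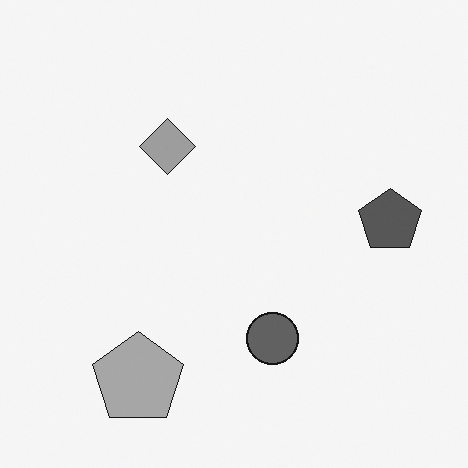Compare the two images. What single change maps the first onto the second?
This is the original image converted to grayscale.

All color is removed — every shape is now a shade of grey.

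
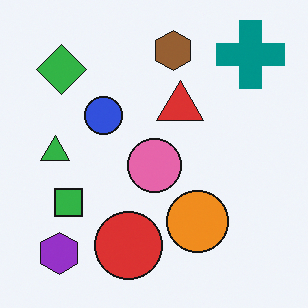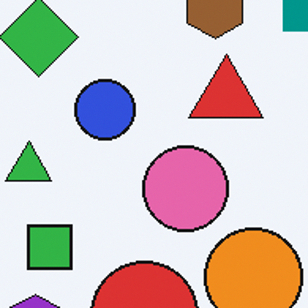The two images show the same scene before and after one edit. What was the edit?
This is the original image cropped to a modestly smaller region and rescaled.

The visible shapes are larger and the field of view is narrower; shapes near the original edges may be partly or wholly outside the frame — a crop-and-rescale.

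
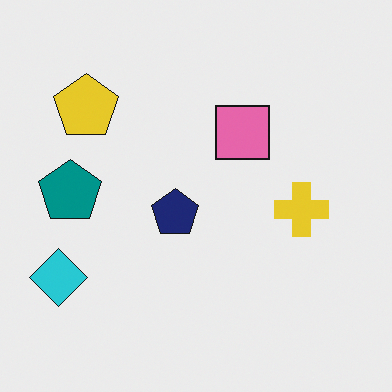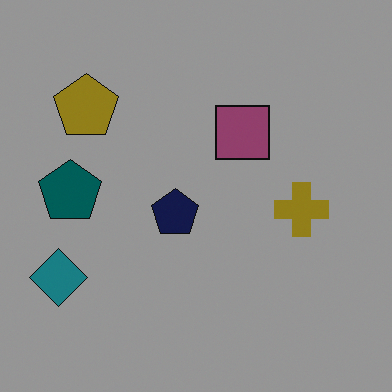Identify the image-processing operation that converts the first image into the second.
It was noticeably darkened.

Every pixel — background and shapes alike — is uniformly darkened.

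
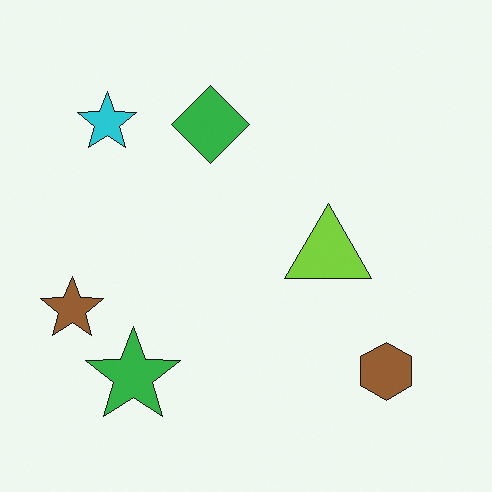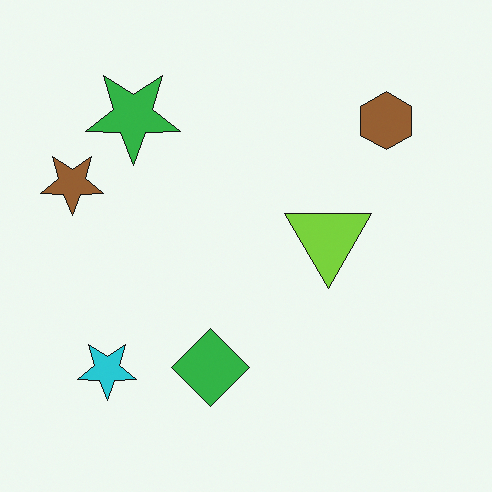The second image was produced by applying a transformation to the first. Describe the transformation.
The second image is the first flipped vertically (top ↔ bottom).

The green star is in the bottom-left of the first image and the top-left of the second — shapes on opposite sides of the horizontal midline have swapped in a mirror flip.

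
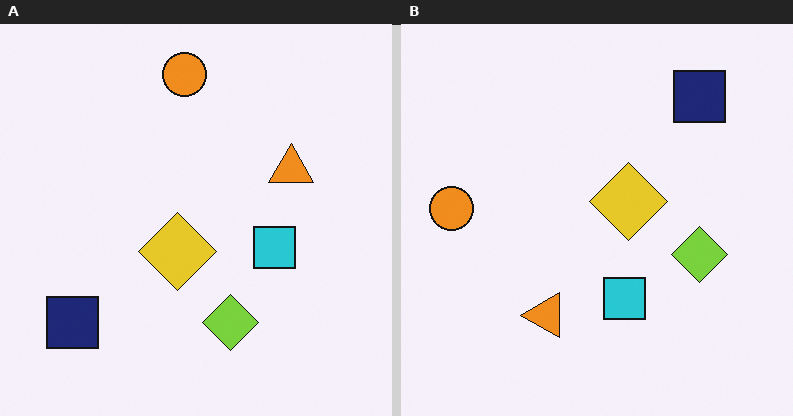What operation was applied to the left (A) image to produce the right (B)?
The right (B) image is the left (A) transposed (reflected across the top-left ↔ bottom-right diagonal).

Shapes have swapped their row and column positions — what was in the top-right is now in the bottom-left — a diagonal reflection.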